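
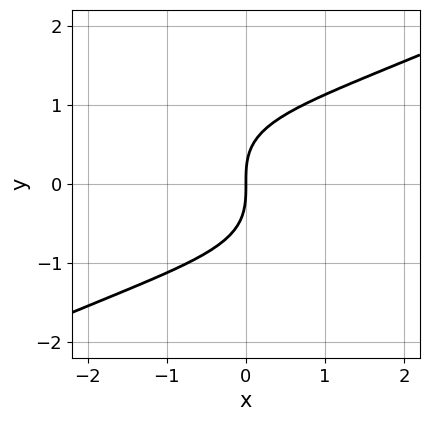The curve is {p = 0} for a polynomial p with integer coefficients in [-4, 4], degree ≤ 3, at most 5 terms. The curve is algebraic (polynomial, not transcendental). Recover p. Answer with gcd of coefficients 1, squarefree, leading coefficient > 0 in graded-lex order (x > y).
x^2*y - x*y^2 - 2*y^3 + 3*x

First, the degree is 3 — no degree-2 curve has this shape.
Then, checking where it meets the axes: it meets the y-axis at y = 0 (among the integer gridlines); one x-axis crossing is at x = 0.
Finally, putting this together gives p.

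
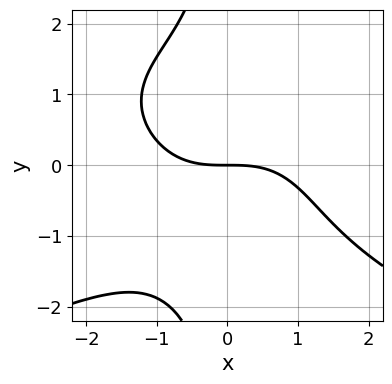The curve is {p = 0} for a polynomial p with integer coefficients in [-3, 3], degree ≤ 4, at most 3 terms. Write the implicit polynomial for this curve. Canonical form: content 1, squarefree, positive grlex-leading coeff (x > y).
First, deg p = 4. The shape is more complex than any degree-3 curve.
Next, against the integer gridlines: one y-axis crossing is at y = 0; it crosses the x-axis at the gridline x = 0.
Finally, putting this together gives p.

x*y^3 + x^3 + 3*y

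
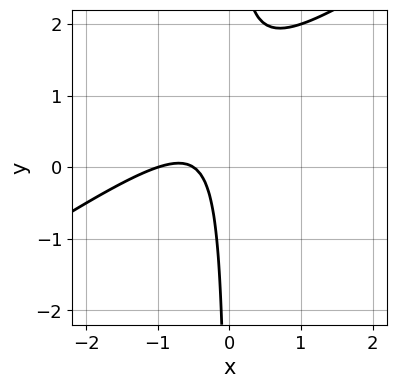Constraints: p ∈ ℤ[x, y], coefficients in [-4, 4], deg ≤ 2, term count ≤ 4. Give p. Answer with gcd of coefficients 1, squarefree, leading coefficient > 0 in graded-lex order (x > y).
1. Degree: no degree-1 curve has this shape, so deg p = 2.
2. Reading off the gridlines: one x-axis crossing is at x = -1; it misses every integer gridline on the y-axis.
3. Together with the visible shape, these determine p as stated.

2*x^2 - 3*x*y + 3*x + 1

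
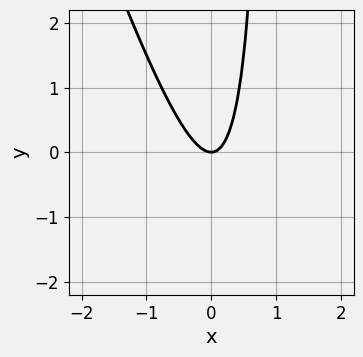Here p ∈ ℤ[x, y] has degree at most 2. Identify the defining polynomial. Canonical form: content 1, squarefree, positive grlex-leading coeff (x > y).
3*x^2 + x*y - y

The degree is 2 — no degree-1 curve has this shape.
Reading off the gridlines: it crosses the x-axis at the gridline x = 0; it meets the y-axis at y = 0 (among the integer gridlines).
Fitting integer coefficients to these (and the overall shape) gives p.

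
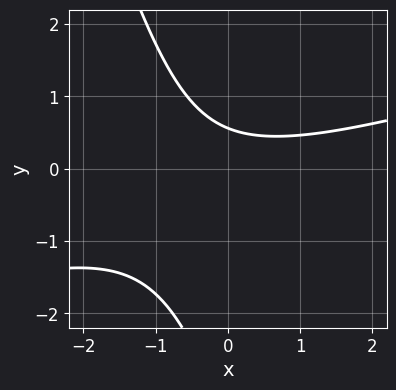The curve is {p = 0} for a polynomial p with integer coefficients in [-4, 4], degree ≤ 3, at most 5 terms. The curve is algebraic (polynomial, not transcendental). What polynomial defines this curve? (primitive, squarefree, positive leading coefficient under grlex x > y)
The degree is 2 — no degree-1 curve has this shape.
Reading off the gridlines: the curve avoids every integer x-axis point in the box.
Assembling these constraints gives the stated polynomial.

x^2 - 3*x*y - y^2 - 3*y + 2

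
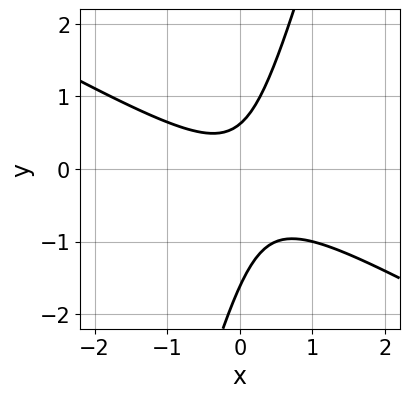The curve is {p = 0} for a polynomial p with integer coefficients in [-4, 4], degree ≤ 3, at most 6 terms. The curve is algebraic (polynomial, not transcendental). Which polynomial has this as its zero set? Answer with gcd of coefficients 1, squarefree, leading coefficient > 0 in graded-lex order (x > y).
First, the degree is 2 — no degree-1 curve has this shape.
Then, observable constraints: no x-intercept at any integer in the box.
Finally, solving for integer coefficients yields p as stated.

2*x^2 + 3*x*y - y^2 - y + 1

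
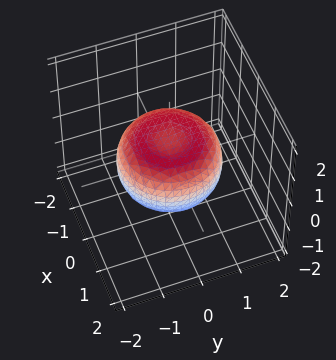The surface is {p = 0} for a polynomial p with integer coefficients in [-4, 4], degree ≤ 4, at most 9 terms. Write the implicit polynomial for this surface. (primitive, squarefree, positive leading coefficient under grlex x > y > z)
1. The degree is 4 — a generic line meets the surface in up to 4 points.
2. Symmetries: the surface is invariant under rotation about z: p = q(x² + y², z).
3. Reading off the gridlines: a circular section at z = 0 has radius between 1 and 2.
4. Putting this together gives p.

x^4 + 2*x^2*y^2 + y^4 - x^2 - y^2 + 2*z^2 - 1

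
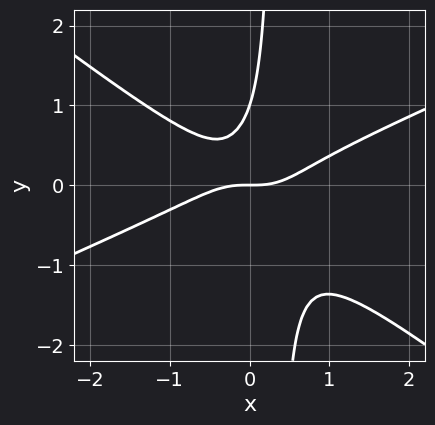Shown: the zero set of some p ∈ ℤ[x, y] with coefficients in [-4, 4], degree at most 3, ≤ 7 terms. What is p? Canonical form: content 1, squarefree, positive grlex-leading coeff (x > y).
deg p = 3. The shape is more complex than any degree-2 curve.
Against the integer gridlines: it crosses the x-axis at the gridline x = 0; among the integer gridlines, it crosses the y-axis at y ∈ {0, 1}.
These observations pin down the coefficients.

x^3 - x^2*y - 3*x*y^2 + y^2 - y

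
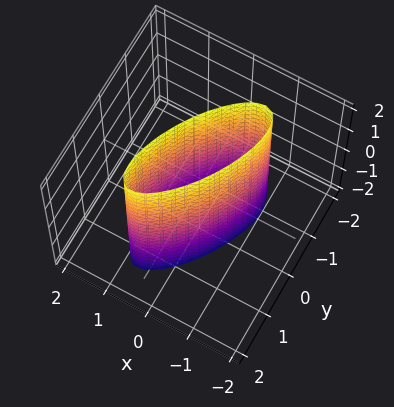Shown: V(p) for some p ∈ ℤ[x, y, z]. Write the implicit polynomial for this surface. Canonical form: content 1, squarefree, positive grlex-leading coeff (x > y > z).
(a) The degree is 2 — a generic line meets the surface in up to 2 points.
(b) Against the integer gridlines: it misses every integer gridline on the z-axis; the y-axis gridline crossings are at y ∈ {-1, 1}.
(c) Solving for integer coefficients yields p as stated.

2*x^2 - 2*x*y + y^2 - 1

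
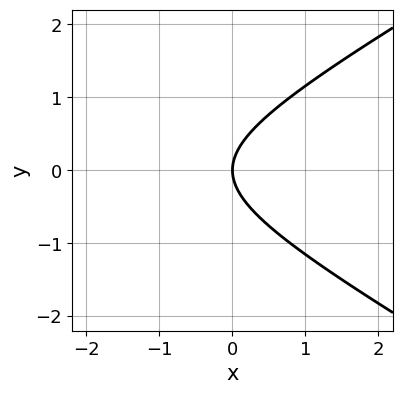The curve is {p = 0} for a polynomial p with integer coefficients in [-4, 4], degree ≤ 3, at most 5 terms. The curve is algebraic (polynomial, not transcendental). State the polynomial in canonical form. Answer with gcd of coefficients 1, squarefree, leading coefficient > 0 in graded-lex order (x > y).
First, degree: the shape is more complex than any degree-1 curve, so deg p = 2.
Next, symmetries: it's symmetric under y → −y, forcing even powers of y.
Next, observable constraints: it meets the x-axis at x = 0 (among the integer gridlines); it crosses the y-axis at the gridline y = 0.
Finally, assembling these constraints gives the stated polynomial.

x^2 - 3*y^2 + 3*x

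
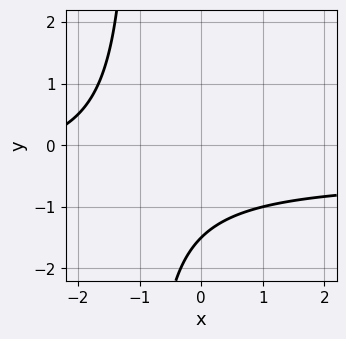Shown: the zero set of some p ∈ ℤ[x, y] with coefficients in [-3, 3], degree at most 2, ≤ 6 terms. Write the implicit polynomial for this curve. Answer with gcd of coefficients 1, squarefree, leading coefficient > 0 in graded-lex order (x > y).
2*x*y + x + 2*y + 3

First, degree: the shape is more complex than any degree-1 curve, so deg p = 2.
Then, from the visible intercepts: it misses every integer gridline on the x-axis.
Finally, assembling these constraints gives the stated polynomial.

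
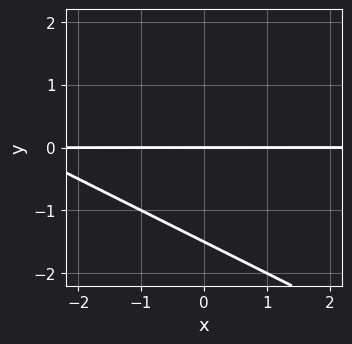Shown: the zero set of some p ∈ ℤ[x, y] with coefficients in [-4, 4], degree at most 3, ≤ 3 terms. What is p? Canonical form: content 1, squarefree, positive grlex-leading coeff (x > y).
x*y + 2*y^2 + 3*y

deg p = 2.
From the axis intercepts and sections: every point of the x-axis in the box is on the curve; one y-axis crossing is at y = 0.
These observations pin down the coefficients.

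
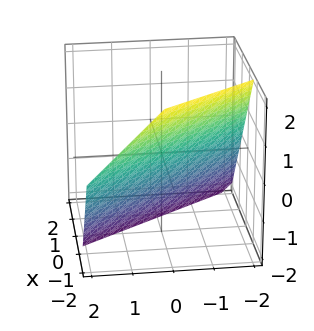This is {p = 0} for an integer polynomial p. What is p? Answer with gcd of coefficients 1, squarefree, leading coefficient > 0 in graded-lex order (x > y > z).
3*x + 2*y + 2*z + 2

(a) The degree is 1 — the surface is flat (a plane).
(b) Reading off the gridlines: one y-axis crossing is at y = -1; it meets the z-axis at z = -1 (among the integer gridlines).
(c) Fitting integer coefficients to these (and the overall shape) gives p.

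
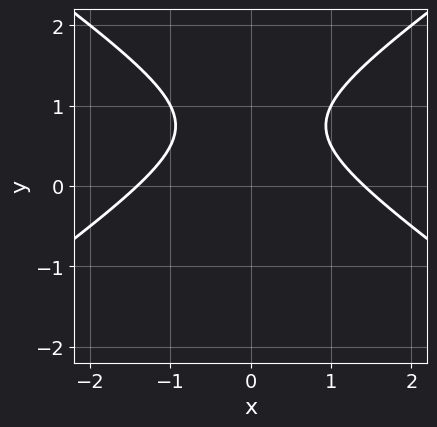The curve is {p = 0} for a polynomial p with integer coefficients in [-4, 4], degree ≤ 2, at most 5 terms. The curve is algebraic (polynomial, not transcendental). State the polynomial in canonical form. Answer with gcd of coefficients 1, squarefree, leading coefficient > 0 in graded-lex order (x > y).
(a) Degree: no degree-1 curve has this shape, so deg p = 2.
(b) Symmetries: the x ↦ −x reflection is a symmetry, so x appears only in even powers.
(c) Checking where it meets the axes: the curve avoids every integer y-axis point in the box.
(d) These observations pin down the coefficients.

x^2 - 2*y^2 + 3*y - 2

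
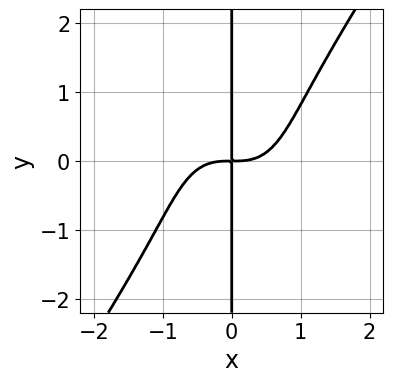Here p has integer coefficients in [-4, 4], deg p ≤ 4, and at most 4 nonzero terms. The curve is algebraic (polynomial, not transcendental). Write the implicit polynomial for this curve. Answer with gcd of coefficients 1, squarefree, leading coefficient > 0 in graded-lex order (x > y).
First, the degree is 4 — the shape is more complex than any degree-3 curve.
Then, from the axis intercepts and sections: the visible y-axis segment lies entirely on the curve.
Finally, these observations pin down the coefficients.

3*x^4 - x*y^3 - 3*x*y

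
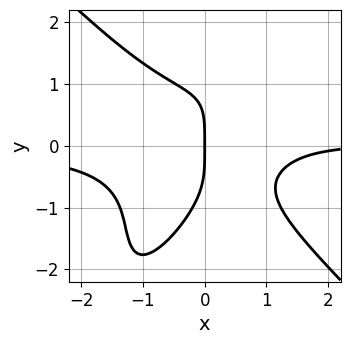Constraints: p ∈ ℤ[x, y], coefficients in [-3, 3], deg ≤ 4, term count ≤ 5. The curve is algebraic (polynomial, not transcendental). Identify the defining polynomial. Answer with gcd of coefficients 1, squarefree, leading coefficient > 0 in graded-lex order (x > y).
First, deg p = 4. The shape is more complex than any degree-3 curve.
Then, from the visible intercepts: it crosses the x-axis at the gridline x = 0; it crosses the y-axis at the gridline y = 0.
Finally, the integer polynomial consistent with all of this is the stated p.

3*x^3*y - 2*x*y^3 + y^4 - x^2 + 3*x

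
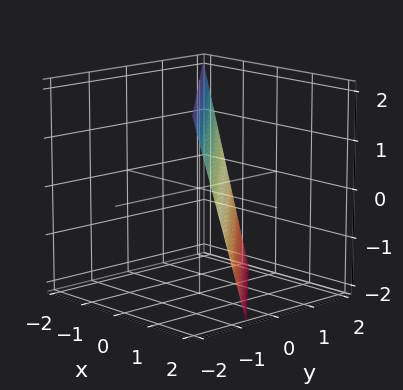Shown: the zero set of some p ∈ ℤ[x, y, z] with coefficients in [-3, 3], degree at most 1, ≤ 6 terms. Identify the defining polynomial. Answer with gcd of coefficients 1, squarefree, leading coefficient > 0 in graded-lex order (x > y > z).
First, deg p = 1. The surface is flat (a plane).
Next, from the visible intercepts: it crosses the z-axis at the gridline z = 2.
Finally, putting this together gives p.

3*x + 3*y + z - 2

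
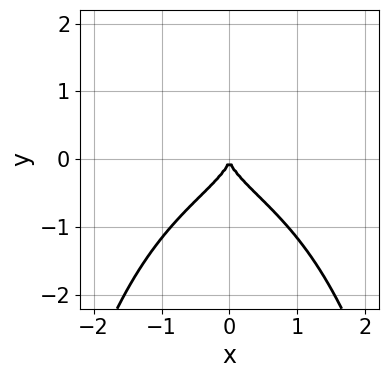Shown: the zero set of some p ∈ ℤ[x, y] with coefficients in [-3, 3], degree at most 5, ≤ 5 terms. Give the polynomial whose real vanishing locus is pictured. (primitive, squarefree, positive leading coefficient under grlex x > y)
2*x^2*y^2 + 3*y^3 + 2*x^2

The degree is 4 — the shape is more complex than any degree-3 curve.
Symmetries: it's symmetric under x → −x, forcing even powers of x.
Against the integer gridlines: one x-axis crossing is at x = 0; it meets the y-axis at y = 0 (among the integer gridlines).
Matching integer coefficients to the picture gives p.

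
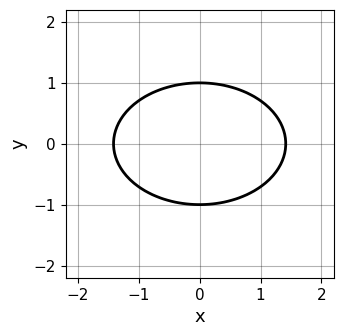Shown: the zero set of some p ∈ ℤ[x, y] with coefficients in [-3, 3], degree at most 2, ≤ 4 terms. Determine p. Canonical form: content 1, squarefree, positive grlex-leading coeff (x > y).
First, deg p = 2. No degree-1 curve has this shape.
Then, symmetries: mirror symmetry y ↦ −y ⇒ only even powers of y; mirror symmetry x ↦ −x ⇒ only even powers of x.
Next, from the axis intercepts and sections: among the integer gridlines, it crosses the y-axis at y ∈ {-1, 1}.
Finally, assembling these constraints gives the stated polynomial.

x^2 + 2*y^2 - 2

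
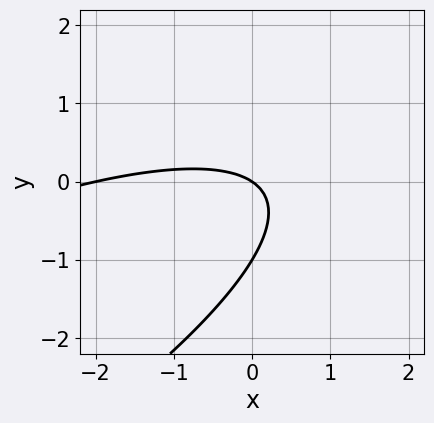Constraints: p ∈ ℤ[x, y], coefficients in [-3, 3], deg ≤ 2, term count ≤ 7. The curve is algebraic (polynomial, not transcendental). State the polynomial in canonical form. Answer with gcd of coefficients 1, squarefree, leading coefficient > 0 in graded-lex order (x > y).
1. The degree is 2 — the shape is more complex than any degree-1 curve.
2. Against the integer gridlines: among the integer gridlines, it crosses the x-axis at x ∈ {-2, 0}; among the integer gridlines, it crosses the y-axis at y ∈ {-1, 0}.
3. The integer polynomial consistent with all of this is the stated p.

x^2 - 3*x*y + 3*y^2 + 2*x + 3*y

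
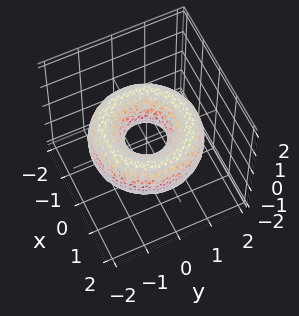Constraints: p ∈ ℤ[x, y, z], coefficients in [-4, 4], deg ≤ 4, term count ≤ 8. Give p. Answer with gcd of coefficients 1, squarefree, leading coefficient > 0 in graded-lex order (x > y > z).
1. deg p = 4. The shape is more complex than any degree-3 surface.
2. By symmetry, every cross-section ⟂ z is a circle, so x, y appear only via x² + y².
3. Against the integer gridlines: a circular section at z = 0 has radius between 0 and 1; it misses every integer gridline on the z-axis.
4. Fitting integer coefficients to these (and the overall shape) gives p.

x^4 + 2*x^2*y^2 + y^4 - 3*x^2 - 3*y^2 + 3*z^2 + 1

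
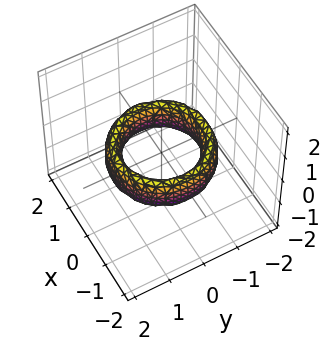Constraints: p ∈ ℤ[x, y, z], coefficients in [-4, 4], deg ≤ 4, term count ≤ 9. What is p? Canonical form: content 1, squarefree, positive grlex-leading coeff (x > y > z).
1. Degree: the shape is more complex than any degree-3 surface, so deg p = 4.
2. By symmetry, the surface is invariant under rotation about z: p = q(x² + y², z).
3. Reading off the gridlines: the y-axis gridline crossings are at y ∈ {-1, 1}; the x-axis gridline crossings are at x ∈ {-1, 1}.
4. Assembling these constraints gives the stated polynomial.

x^4 + 2*x^2*y^2 + y^4 - 3*x^2 - 3*y^2 + z^2 + 2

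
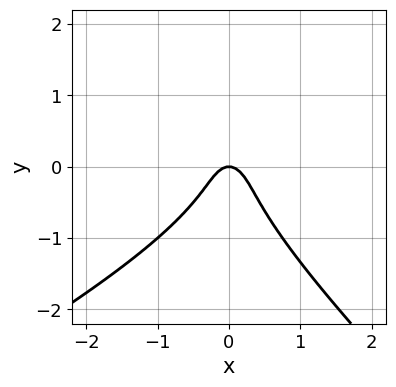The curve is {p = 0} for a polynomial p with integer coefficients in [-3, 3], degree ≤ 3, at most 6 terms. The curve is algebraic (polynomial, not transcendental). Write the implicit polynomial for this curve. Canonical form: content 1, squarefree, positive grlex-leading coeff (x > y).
x^2*y - x*y^2 - 2*y^3 - 3*x^2 - y

1. deg p = 3. The shape is more complex than any degree-2 curve.
2. Against the integer gridlines: it crosses the y-axis at the gridline y = 0; it crosses the x-axis at the gridline x = 0.
3. Together with the visible shape, these determine p as stated.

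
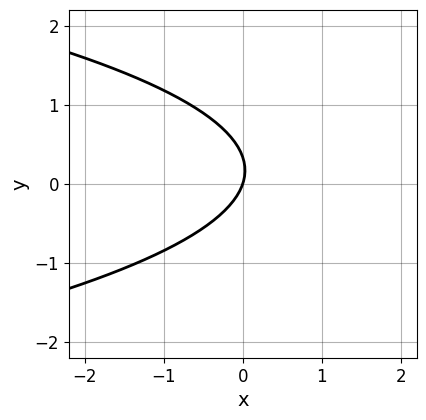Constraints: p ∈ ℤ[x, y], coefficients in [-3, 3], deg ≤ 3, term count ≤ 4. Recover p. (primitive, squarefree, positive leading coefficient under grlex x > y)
(a) deg p = 2. A generic line meets the curve in up to 2 points.
(b) Against the integer gridlines: one x-axis crossing is at x = 0; it crosses the y-axis at the gridline y = 0.
(c) Assembling these constraints gives the stated polynomial.

3*y^2 + 3*x - y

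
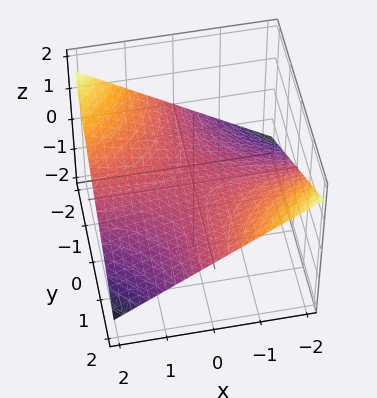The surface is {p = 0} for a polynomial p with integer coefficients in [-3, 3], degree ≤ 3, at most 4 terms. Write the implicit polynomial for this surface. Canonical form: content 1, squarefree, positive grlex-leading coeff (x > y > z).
(a) Degree: a hyperbolic paraboloid; a quadric, so deg p = 2.
(b) Against the integer gridlines: one z-axis crossing is at z = 0; every point of the y-axis in the box is on the surface; every point of the x-axis in the box is on the surface.
(c) Fitting integer coefficients to these (and the overall shape) gives p.

x*y + 3*z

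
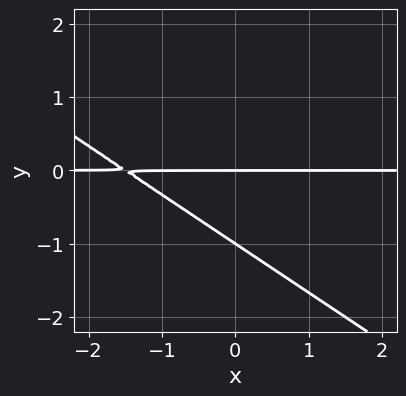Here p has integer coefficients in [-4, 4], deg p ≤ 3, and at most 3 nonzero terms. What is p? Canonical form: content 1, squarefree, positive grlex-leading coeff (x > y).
(a) deg p = 2. No degree-1 curve has this shape.
(b) Checking where it meets the axes: the visible x-axis segment lies entirely on the curve; among the integer gridlines, it crosses the y-axis at y ∈ {-1, 0}.
(c) Assembling these constraints gives the stated polynomial.

2*x*y + 3*y^2 + 3*y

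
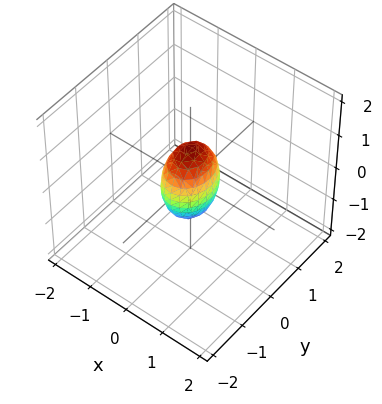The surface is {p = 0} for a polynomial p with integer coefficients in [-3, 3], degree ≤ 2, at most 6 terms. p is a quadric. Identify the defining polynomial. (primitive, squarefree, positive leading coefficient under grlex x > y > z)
3*x^2 + 2*y^2 + z^2 - 1

(a) The degree is 2 — bounded and convex; a quadric.
(b) Symmetries: it's symmetric under z → −z, forcing even powers of z; mirror symmetry y ↦ −y ⇒ only even powers of y; it's symmetric under x → −x, forcing even powers of x.
(c) Against the integer gridlines: the z-axis gridline crossings are at z ∈ {-1, 1}.
(d) Fitting integer coefficients to these (and the overall shape) gives p.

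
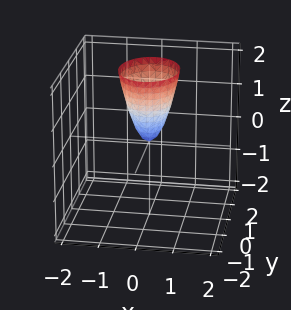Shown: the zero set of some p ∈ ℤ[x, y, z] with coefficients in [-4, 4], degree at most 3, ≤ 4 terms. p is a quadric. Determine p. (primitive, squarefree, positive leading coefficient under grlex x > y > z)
Degree: a paraboloid; a quadric, so deg p = 2.
Symmetries: the x ↦ −x reflection is a symmetry, so x appears only in even powers; it's symmetric under y → −y, forcing even powers of y.
Reading off the gridlines: one z-axis crossing is at z = 0; it crosses the x-axis at the gridline x = 0; it crosses the y-axis at the gridline y = 0.
Fitting integer coefficients to these (and the overall shape) gives p.

3*x^2 + 2*y^2 - z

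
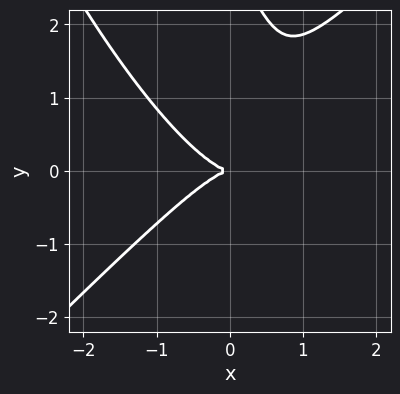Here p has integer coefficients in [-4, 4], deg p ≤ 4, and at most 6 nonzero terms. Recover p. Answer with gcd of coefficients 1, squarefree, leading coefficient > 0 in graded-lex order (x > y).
3*x^3 - 2*x*y^2 - y^3 + 3*y^2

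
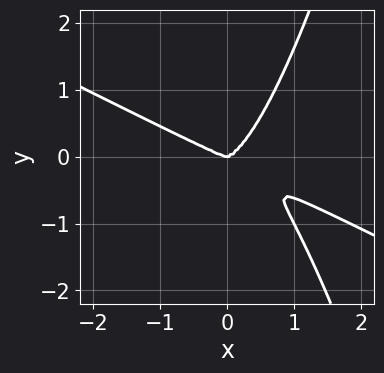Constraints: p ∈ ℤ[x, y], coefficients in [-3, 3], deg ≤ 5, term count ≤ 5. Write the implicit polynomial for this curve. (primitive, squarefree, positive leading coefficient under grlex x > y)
1. deg p = 4.
2. From the visible intercepts: it meets the y-axis at y = 0 (among the integer gridlines); it meets the x-axis at x = 0 (among the integer gridlines).
3. Matching integer coefficients to the picture gives p.

x^4 + 2*x^3*y - y^3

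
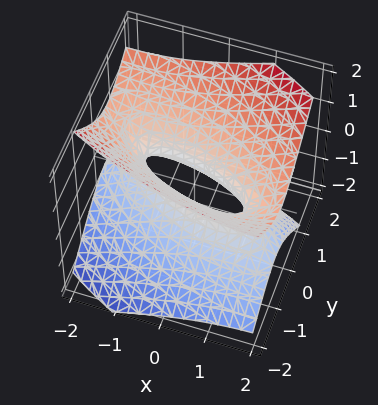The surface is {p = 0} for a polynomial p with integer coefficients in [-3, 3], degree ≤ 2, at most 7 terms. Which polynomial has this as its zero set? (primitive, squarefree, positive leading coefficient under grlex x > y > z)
deg p = 2. The shape is more complex than any degree-1 surface.
From the axis intercepts and sections: among the integer gridlines, it crosses the x-axis at x ∈ {-1, 1}; it misses every integer gridline on the z-axis.
Fitting integer coefficients to these (and the overall shape) gives p.

x^2 + 2*x*y + 3*y^2 - y*z - 3*z^2 - 1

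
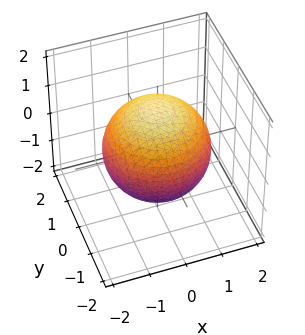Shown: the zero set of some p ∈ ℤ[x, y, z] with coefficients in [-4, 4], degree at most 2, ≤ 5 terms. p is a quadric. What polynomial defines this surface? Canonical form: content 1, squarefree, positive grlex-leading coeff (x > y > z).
First, degree: a closed, bounded, convex surface; a quadric, so deg p = 2.
Then, symmetries: the z-axis is an axis of rotation, so x and y enter only as x² + y²; it's symmetric under z → −z, forcing even powers of z.
Next, against the integer gridlines: a circular section at z = 1 has radius exactly 1.
Finally, matching integer coefficients to the picture gives p.

x^2 + y^2 + z^2 - 2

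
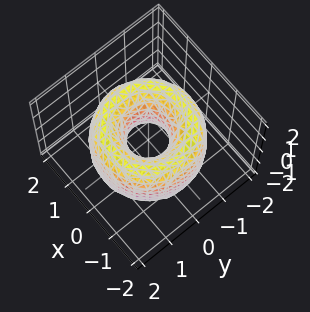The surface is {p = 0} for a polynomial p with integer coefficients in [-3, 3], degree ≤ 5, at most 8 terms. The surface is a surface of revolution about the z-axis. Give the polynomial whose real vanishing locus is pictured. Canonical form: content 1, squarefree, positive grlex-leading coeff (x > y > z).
1. Degree: a generic line meets the surface in up to 4 points, so deg p = 4.
2. Symmetries: rotational symmetry about the z-axis ⇒ p depends on x, y only through x² + y².
3. Reading off the gridlines: the surface avoids every integer z-axis point in the box; a circular section at z = -1 has radius exactly 1.
4. Fitting integer coefficients to these (and the overall shape) gives p.

x^4 + 2*x^2*y^2 + y^4 - 3*x^2 - 3*y^2 + z^2 + 1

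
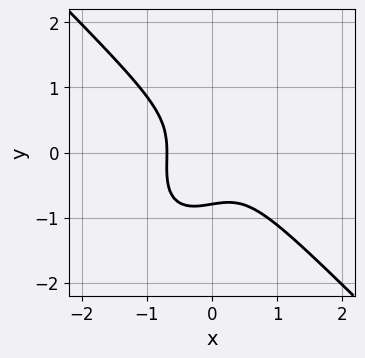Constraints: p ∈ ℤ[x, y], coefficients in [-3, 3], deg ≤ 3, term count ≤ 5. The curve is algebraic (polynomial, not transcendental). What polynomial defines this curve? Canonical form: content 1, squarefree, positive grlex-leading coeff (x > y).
deg p = 3. A generic line meets the curve in up to 3 points.
Putting this together gives p.

3*x^3 - x*y^2 + 2*y^3 + 1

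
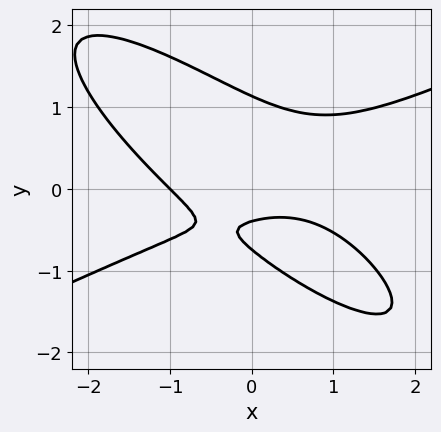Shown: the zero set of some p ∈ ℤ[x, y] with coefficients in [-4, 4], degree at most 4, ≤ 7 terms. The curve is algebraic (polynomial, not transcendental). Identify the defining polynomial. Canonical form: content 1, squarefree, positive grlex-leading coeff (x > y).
(a) Degree: no degree-2 curve has this shape, so deg p = 3.
(b) From the visible intercepts: it crosses the x-axis at the gridline x = -1.
(c) Together with the visible shape, these determine p as stated.

x^3 - 3*x*y^2 - 3*y^3 + 3*y + 1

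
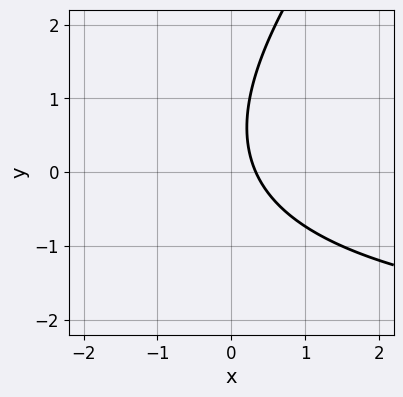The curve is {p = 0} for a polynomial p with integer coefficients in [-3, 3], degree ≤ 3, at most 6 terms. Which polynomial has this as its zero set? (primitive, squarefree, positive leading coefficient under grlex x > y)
First, the degree is 2 — a generic line meets the curve in up to 2 points.
Next, from the axis intercepts and sections: it misses every integer gridline on the y-axis.
Finally, the integer polynomial consistent with all of this is the stated p.

x*y - y^2 + 3*x + y - 1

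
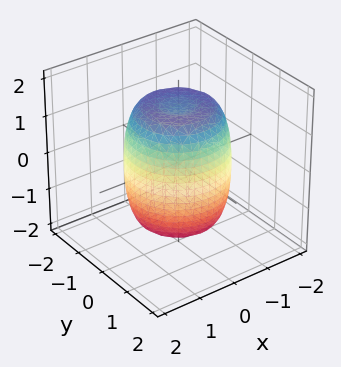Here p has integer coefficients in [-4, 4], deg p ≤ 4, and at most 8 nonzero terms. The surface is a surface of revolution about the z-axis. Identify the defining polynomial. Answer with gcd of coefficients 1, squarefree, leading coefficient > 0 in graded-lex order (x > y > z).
2*x^4 + 4*x^2*y^2 + 2*y^4 - 2*x^2 - 2*y^2 + z^2 - 2

1. The degree is 4 — a generic line meets the surface in up to 4 points.
2. By symmetry, every cross-section ⟂ z is a circle, so x, y appear only via x² + y².
3. From the axis intercepts and sections: a circular section at z = 1 has radius between 1 and 2.
4. Solving for integer coefficients yields p as stated.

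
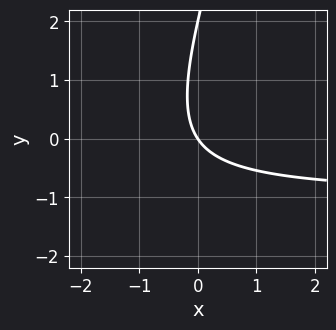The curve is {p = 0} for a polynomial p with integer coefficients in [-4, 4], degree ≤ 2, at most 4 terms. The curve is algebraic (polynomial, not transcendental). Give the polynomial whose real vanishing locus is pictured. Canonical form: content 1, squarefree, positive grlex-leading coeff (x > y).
3*x*y - y^2 + 3*x + 2*y

1. deg p = 2. No degree-1 curve has this shape.
2. Checking where it meets the axes: the y-axis gridline crossings are at y ∈ {0, 2}; it meets the x-axis at x = 0 (among the integer gridlines).
3. These observations pin down the coefficients.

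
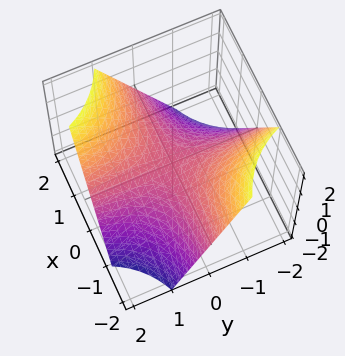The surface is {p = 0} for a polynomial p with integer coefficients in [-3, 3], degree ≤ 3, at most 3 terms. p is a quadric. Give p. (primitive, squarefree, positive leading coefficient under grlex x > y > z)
x*y - z

Degree: a saddle surface; a quadric, so deg p = 2.
Against the integer gridlines: every point of the x-axis in the box is on the surface; the visible y-axis segment lies entirely on the surface; it crosses the z-axis at the gridline z = 0.
Solving for integer coefficients yields p as stated.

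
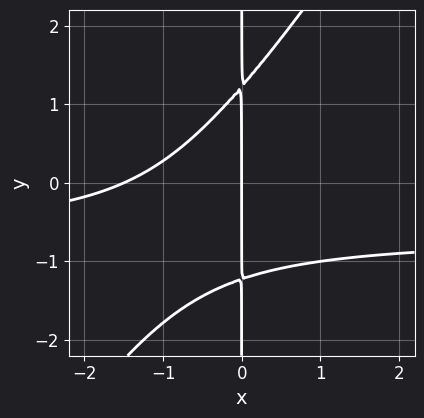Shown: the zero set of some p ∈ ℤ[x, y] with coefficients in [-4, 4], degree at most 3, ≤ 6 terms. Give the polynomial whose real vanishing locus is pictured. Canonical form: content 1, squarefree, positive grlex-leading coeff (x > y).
3*x^2*y - 2*x*y^2 + 2*x^2 + 3*x

(a) Degree: the shape is more complex than any degree-2 curve, so deg p = 3.
(b) From the axis intercepts and sections: the visible y-axis segment lies entirely on the curve; it meets the x-axis at x = 0 (among the integer gridlines).
(c) Matching integer coefficients to the picture gives p.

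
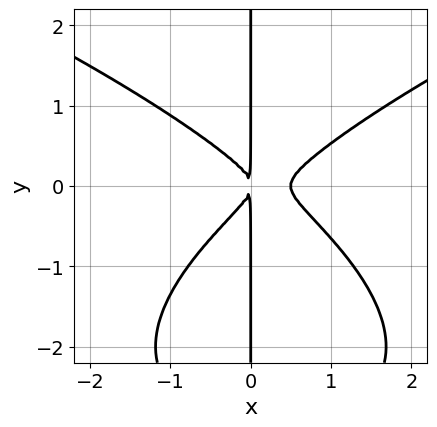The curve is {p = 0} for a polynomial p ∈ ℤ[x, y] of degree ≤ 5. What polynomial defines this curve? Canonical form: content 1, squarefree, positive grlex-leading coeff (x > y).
(a) The degree is 4 — no degree-3 curve has this shape.
(b) Observable constraints: every point of the y-axis in the box is on the curve.
(c) Fitting integer coefficients to these (and the overall shape) gives p.

x*y^3 - 2*x^3 + 3*x*y^2 + x^2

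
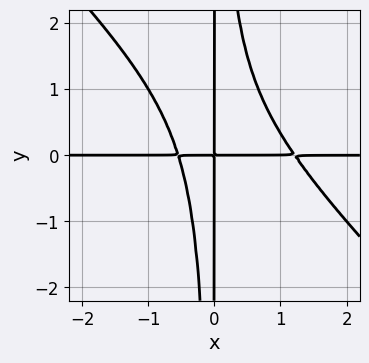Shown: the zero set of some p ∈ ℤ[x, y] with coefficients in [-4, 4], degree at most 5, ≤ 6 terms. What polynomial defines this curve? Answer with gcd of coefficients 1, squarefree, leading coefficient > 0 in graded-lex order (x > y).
First, the degree is 4 — no degree-3 curve has this shape.
Next, checking where it meets the axes: the visible y-axis segment lies entirely on the curve; the visible x-axis segment lies entirely on the curve.
Finally, these observations pin down the coefficients.

3*x^3*y + 3*x^2*y^2 - 2*x^2*y - 2*x*y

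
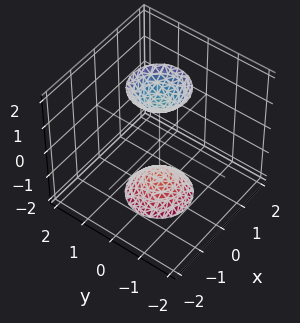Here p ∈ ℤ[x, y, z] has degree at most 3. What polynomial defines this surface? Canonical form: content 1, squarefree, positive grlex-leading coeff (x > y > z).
First, there are 2 components. They look like related sheets of one shape, so recover p as a whole.
Next, degree: a generic line meets the surface in up to 2 points, so deg p = 2.
Next, symmetries: the surface is invariant under rotation about z: p = q(x² + y², z).
Then, reading off the gridlines: no y-intercept at any integer in the box; a circular section at z = -2 has radius between 0 and 1; no x-intercept at any integer in the box.
Finally, these observations pin down the coefficients.

3*x^2 + 3*y^2 - z^2 + 2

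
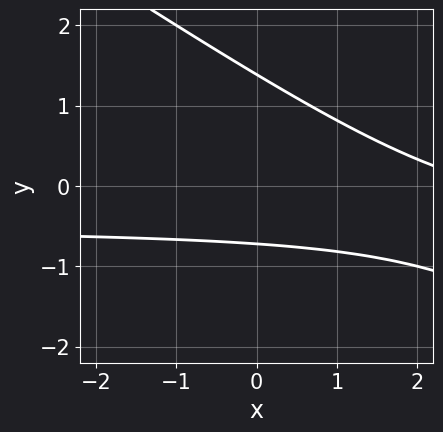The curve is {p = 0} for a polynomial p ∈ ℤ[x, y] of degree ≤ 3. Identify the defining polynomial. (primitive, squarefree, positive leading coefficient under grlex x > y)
deg p = 2.
Against the integer gridlines: it misses every integer gridline on the x-axis.
Putting this together gives p.

2*x*y + 3*y^2 + x - 2*y - 3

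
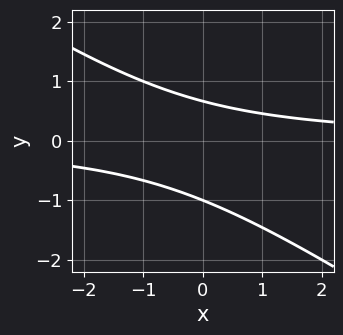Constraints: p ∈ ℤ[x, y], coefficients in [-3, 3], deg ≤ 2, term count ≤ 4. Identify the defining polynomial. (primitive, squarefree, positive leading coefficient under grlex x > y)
deg p = 2.
From the axis intercepts and sections: one y-axis crossing is at y = -1; no x-intercept at any integer in the box.
Putting this together gives p.

2*x*y + 3*y^2 + y - 2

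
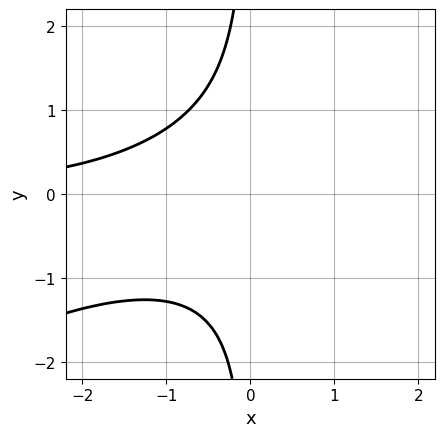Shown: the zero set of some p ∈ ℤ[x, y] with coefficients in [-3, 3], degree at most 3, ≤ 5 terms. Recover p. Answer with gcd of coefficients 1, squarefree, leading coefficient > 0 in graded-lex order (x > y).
(a) Degree: no degree-2 curve has this shape, so deg p = 3.
(b) From the visible intercepts: it misses every integer gridline on the x-axis; no y-intercept at any integer in the box.
(c) These observations pin down the coefficients.

x^2*y - 2*x*y^2 - 2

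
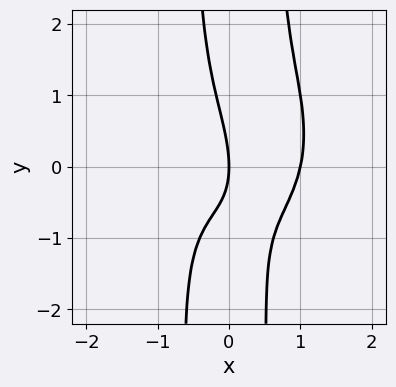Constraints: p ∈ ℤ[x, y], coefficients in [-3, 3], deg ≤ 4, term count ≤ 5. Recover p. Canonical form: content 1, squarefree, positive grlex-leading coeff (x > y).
3*x^4 + 3*x^2*y^2 - 2*x*y - y^2 - 3*x

The degree is 4 — a generic line meets the curve in up to 4 points.
From the axis intercepts and sections: among the integer gridlines, it crosses the x-axis at x ∈ {0, 1}; it crosses the y-axis at the gridline y = 0.
These observations pin down the coefficients.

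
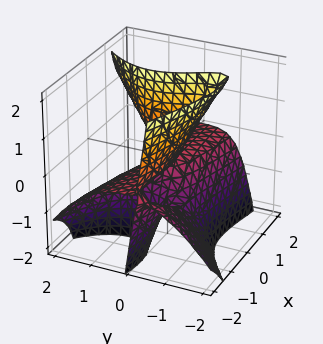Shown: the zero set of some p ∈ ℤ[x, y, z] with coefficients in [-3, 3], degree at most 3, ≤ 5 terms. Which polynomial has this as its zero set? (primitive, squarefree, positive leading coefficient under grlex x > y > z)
x^2*z + 3*x*y*z - 2*y^3 + 3*x*z - z^2

First, the degree is 3 — no degree-2 surface has this shape.
Then, from the visible intercepts: it meets the y-axis at y = 0 (among the integer gridlines); it crosses the z-axis at the gridline z = 0.
Finally, solving for integer coefficients yields p as stated. Check: (-2, 0, 0) on the x-axis lies on the surface, and p(-2, 0, 0) = 0. ✓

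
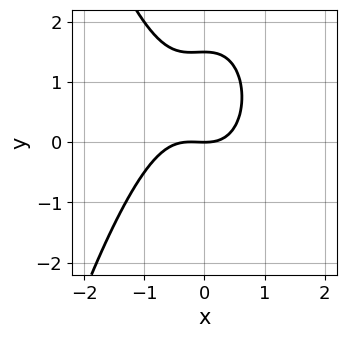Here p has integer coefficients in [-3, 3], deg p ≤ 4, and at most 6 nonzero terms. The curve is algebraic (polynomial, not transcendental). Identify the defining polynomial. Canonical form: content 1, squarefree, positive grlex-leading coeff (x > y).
(a) The degree is 3 — no degree-2 curve has this shape.
(b) From the visible intercepts: it meets the x-axis at x = 0 (among the integer gridlines); it meets the y-axis at y = 0 (among the integer gridlines).
(c) The integer polynomial consistent with all of this is the stated p.

3*x^3 + x^2 + 2*y^2 - 3*y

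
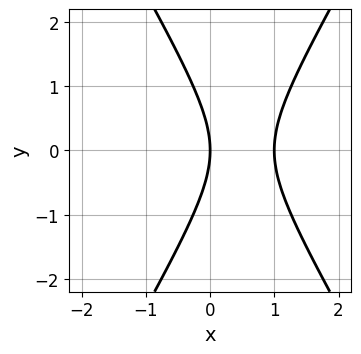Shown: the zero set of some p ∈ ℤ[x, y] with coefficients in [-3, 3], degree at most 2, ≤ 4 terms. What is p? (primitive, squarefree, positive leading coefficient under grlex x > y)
1. Degree: a generic line meets the curve in up to 2 points, so deg p = 2.
2. Symmetries: it's symmetric under y → −y, forcing even powers of y.
3. Against the integer gridlines: the x-axis gridline crossings are at x ∈ {0, 1}; it meets the y-axis at y = 0 (among the integer gridlines).
4. Together with the visible shape, these determine p as stated.

3*x^2 - y^2 - 3*x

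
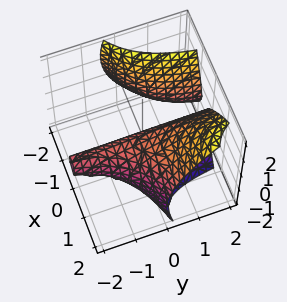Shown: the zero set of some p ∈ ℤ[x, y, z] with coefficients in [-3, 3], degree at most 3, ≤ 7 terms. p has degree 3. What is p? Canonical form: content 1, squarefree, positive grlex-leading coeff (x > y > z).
x^3 - 3*x^2*y + 2*x*z + 2*z^2 - 3*x

1. The picture has 2 separate pieces.
2. deg p = 3.
3. From the axis intercepts and sections: it meets the z-axis at z = 0 (among the integer gridlines); it meets the x-axis at x = 0 (among the integer gridlines); the visible y-axis segment lies entirely on the surface.
4. These observations pin down the coefficients.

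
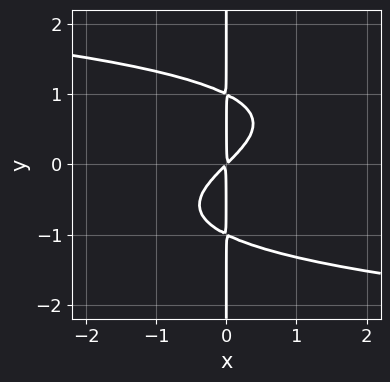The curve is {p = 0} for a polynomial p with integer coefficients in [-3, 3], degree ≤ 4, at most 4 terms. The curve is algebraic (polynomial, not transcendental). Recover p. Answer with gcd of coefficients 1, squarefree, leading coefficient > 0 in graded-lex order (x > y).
(a) The degree is 4 — no degree-3 curve has this shape.
(b) From the visible intercepts: the visible y-axis segment lies entirely on the curve.
(c) Fitting integer coefficients to these (and the overall shape) gives p.

x*y^3 + x^2 - x*y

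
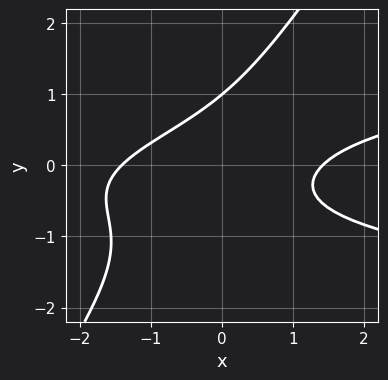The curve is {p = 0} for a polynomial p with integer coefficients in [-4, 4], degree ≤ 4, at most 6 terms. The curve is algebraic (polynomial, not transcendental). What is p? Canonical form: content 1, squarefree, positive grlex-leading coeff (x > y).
1. deg p = 3. The shape is more complex than any degree-2 curve.
2. From the axis intercepts and sections: it crosses the y-axis at the gridline y = 1.
3. Fitting integer coefficients to these (and the overall shape) gives p.

3*x*y^2 - 2*y^3 - x^2 + 2*x*y + 2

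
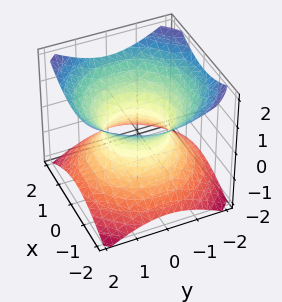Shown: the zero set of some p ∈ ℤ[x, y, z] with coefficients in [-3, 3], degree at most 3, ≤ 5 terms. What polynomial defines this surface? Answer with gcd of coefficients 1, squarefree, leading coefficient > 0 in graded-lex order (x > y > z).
1. The degree is 2 — an hourglass — one-sheet hyperboloid; a quadric.
2. By symmetry, the surface is invariant under rotation about z: p = q(x² + y², z); mirror symmetry z ↦ −z ⇒ only even powers of z.
3. Checking where it meets the axes: it misses every integer gridline on the z-axis; the x-axis gridline crossings are at x ∈ {-1, 1}; the y-axis gridline crossings are at y ∈ {-1, 1}.
4. Together with the visible shape, these determine p as stated.

2*x^2 + 2*y^2 - 3*z^2 - 2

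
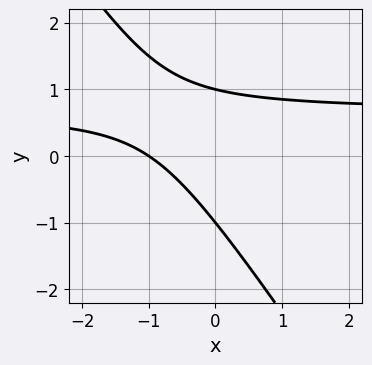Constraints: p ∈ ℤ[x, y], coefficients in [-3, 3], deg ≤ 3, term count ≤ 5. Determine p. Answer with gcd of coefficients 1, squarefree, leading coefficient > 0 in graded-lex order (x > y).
First, the degree is 2 — a generic line meets the curve in up to 2 points.
Then, checking where it meets the axes: it crosses the x-axis at the gridline x = -1; among the integer gridlines, it crosses the y-axis at y ∈ {-1, 1}.
Finally, these observations pin down the coefficients.

3*x*y + 2*y^2 - 2*x - 2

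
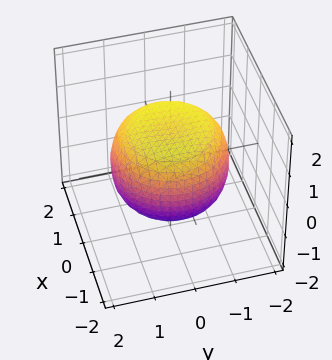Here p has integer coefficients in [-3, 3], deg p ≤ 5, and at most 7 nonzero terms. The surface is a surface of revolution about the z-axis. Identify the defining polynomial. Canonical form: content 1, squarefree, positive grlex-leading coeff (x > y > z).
x^4 + 2*x^2*y^2 + y^4 - x^2 - y^2 + 2*z^2 - 2

deg p = 4. A generic line meets the surface in up to 4 points.
Symmetry: the z-axis is an axis of rotation, so x and y enter only as x² + y².
Observable constraints: a circular section at z = 1 has radius exactly 1; the z-axis gridline crossings are at z ∈ {-1, 1}.
These observations pin down the coefficients.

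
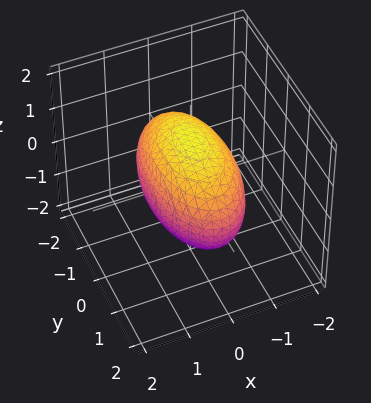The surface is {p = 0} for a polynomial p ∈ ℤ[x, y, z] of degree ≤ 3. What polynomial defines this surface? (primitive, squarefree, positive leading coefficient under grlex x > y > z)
3*x^2 + y^2 + 2*z^2 - 3

(a) The degree is 2 — bounded and convex; a quadric.
(b) Symmetries: it's symmetric under x → −x, forcing even powers of x; the y ↦ −y reflection is a symmetry, so y appears only in even powers; it's symmetric under z → −z, forcing even powers of z.
(c) From the axis intercepts and sections: among the integer gridlines, it crosses the x-axis at x ∈ {-1, 1}.
(d) Fitting integer coefficients to these (and the overall shape) gives p.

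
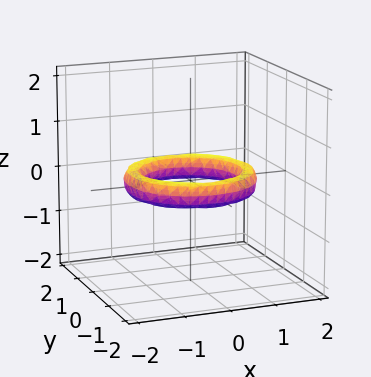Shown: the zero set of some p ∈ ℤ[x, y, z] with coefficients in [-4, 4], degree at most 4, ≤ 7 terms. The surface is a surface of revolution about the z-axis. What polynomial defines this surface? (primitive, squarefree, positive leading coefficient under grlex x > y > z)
x^4 + 2*x^2*y^2 + y^4 - 3*x^2 - 3*y^2 + 3*z^2 + 2

(a) deg p = 4.
(b) Symmetries: the surface is invariant under rotation about z: p = q(x² + y², z).
(c) Reading off the gridlines: among the integer gridlines, it crosses the y-axis at y ∈ {-1, 1}; a circular section at z = 0 has radius exactly 1.
(d) Together with the visible shape, these determine p as stated.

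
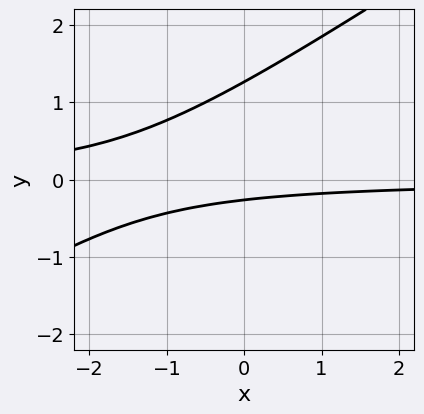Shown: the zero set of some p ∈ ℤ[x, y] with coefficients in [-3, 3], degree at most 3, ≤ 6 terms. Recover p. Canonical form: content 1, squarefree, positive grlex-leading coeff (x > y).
2*x*y - 3*y^2 + 3*y + 1

The degree is 2 — the shape is more complex than any degree-1 curve.
Reading off the gridlines: no x-intercept at any integer in the box.
Together with the visible shape, these determine p as stated.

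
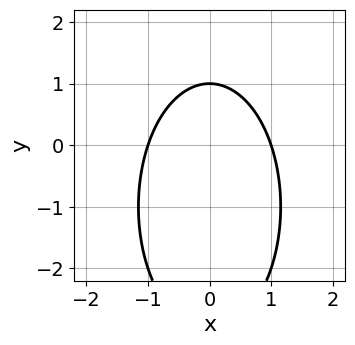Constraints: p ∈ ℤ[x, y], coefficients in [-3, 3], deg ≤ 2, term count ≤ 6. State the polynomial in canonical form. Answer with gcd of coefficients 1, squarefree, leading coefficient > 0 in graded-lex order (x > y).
(a) Degree: no degree-1 curve has this shape, so deg p = 2.
(b) Symmetries: mirror symmetry x ↦ −x ⇒ only even powers of x.
(c) From the axis intercepts and sections: the x-axis gridline crossings are at x ∈ {-1, 1}; it crosses the y-axis at the gridline y = 1.
(d) Putting this together gives p.

3*x^2 + y^2 + 2*y - 3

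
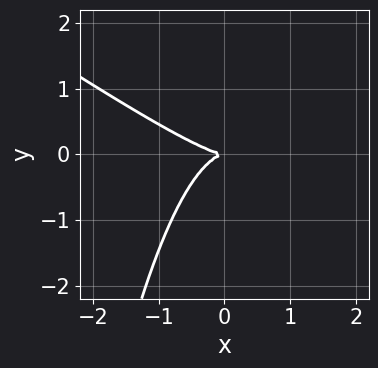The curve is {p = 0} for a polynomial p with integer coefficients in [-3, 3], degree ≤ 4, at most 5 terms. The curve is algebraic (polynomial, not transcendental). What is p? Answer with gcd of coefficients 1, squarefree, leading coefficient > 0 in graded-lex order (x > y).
deg p = 3.
Reading off the gridlines: it crosses the x-axis at the gridline x = 0; it crosses the y-axis at the gridline y = 0.
The integer polynomial consistent with all of this is the stated p.

2*x^3 + 3*x^2*y + 3*y^2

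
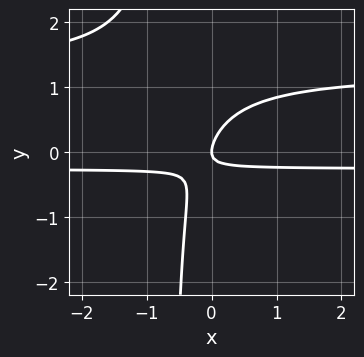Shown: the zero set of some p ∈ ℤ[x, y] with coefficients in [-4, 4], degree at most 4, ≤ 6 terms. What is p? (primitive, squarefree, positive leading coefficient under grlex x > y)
3*x*y^2 - 3*x*y + 2*y^2 - x

(a) The degree is 3 — no degree-2 curve has this shape.
(b) Reading off the gridlines: one x-axis crossing is at x = 0; it crosses the y-axis at the gridline y = 0.
(c) These observations pin down the coefficients.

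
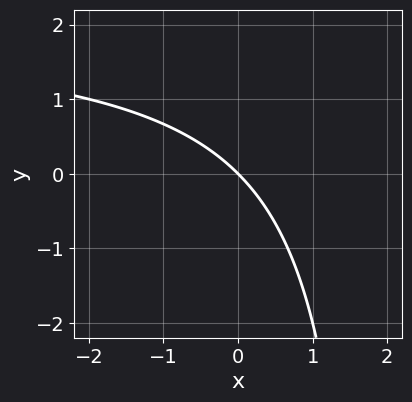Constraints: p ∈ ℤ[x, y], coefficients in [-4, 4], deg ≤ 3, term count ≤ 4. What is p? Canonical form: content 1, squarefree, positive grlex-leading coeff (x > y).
x*y - 2*x - 2*y

The degree is 2 — no degree-1 curve has this shape.
From the axis intercepts and sections: it meets the x-axis at x = 0 (among the integer gridlines); one y-axis crossing is at y = 0.
Matching integer coefficients to the picture gives p.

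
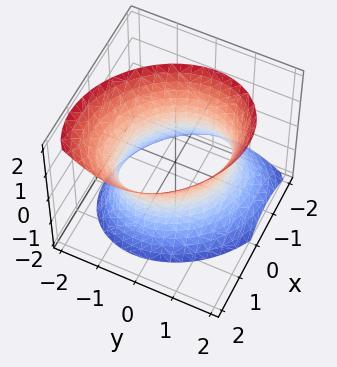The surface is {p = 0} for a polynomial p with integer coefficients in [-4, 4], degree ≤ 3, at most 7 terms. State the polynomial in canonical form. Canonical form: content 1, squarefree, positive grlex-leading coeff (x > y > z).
1. deg p = 2.
2. From the axis intercepts and sections: the surface avoids every integer z-axis point in the box.
3. Together with the visible shape, these determine p as stated.

2*x^2 + x*y - x*z + 2*y^2 - z^2 - 3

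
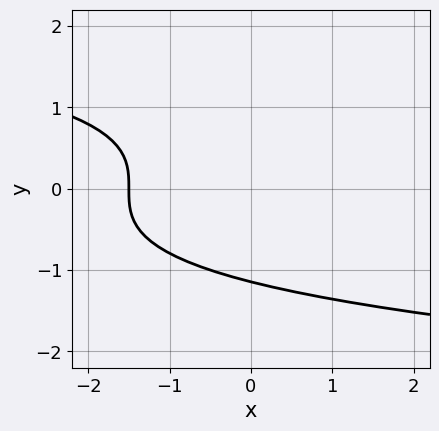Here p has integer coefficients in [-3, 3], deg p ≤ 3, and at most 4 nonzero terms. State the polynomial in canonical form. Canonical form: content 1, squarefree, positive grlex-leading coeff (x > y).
2*y^3 + 2*x + 3

1. The degree is 3 — no degree-2 curve has this shape.
2. The integer polynomial consistent with all of this is the stated p.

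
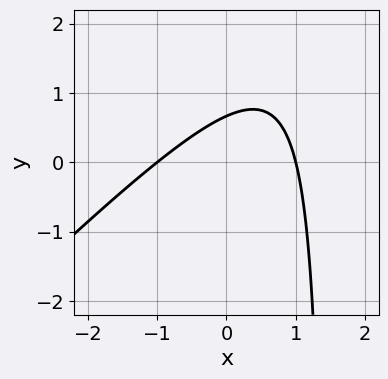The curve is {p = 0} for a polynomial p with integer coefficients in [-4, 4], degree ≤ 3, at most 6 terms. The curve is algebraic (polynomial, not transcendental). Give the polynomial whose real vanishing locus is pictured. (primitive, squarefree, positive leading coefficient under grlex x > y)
2*x^2 - 2*x*y + 3*y - 2

1. Degree: a generic line meets the curve in up to 2 points, so deg p = 2.
2. From the axis intercepts and sections: the x-axis gridline crossings are at x ∈ {-1, 1}.
3. Assembling these constraints gives the stated polynomial.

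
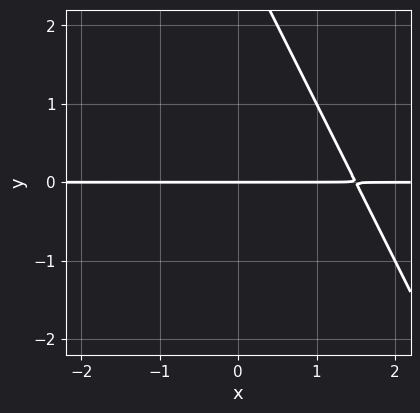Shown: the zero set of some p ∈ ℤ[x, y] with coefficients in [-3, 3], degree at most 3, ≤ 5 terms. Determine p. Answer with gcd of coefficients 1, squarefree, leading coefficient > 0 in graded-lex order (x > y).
2*x*y + y^2 - 3*y

First, deg p = 2. The shape is more complex than any degree-1 curve.
Next, checking where it meets the axes: every point of the x-axis in the box is on the curve; one y-axis crossing is at y = 0.
Finally, solving for integer coefficients yields p as stated.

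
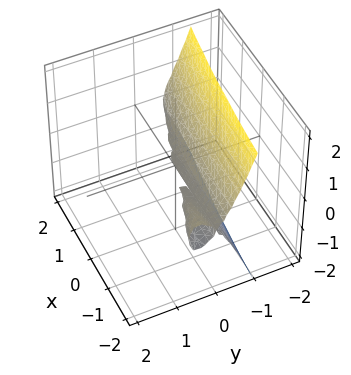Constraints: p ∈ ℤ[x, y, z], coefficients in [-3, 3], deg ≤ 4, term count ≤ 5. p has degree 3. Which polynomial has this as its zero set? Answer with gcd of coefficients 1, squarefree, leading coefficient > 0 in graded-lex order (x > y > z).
First, degree: the shape is more complex than any degree-2 surface, so deg p = 3.
Next, reading off the gridlines: every point of the x-axis in the box is on the surface; it meets the y-axis at y = 0 (among the integer gridlines); one z-axis crossing is at z = 0.
Finally, solving for integer coefficients yields p as stated.

x*y^2 + 3*y^3 + z^2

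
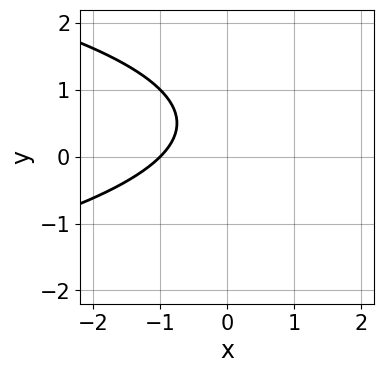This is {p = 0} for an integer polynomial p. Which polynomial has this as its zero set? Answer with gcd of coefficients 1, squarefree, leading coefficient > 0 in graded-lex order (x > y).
y^2 + x - y + 1

1. deg p = 2. No degree-1 curve has this shape.
2. Reading off the gridlines: it crosses the x-axis at the gridline x = -1; it misses every integer gridline on the y-axis.
3. Assembling these constraints gives the stated polynomial.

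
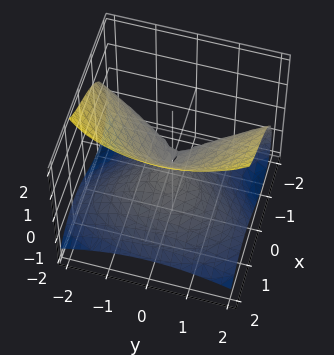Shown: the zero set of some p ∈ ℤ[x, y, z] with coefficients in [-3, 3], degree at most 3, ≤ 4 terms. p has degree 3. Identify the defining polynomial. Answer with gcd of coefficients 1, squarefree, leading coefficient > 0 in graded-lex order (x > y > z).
(a) The degree is 3 — a generic line meets the surface in up to 3 points.
(b) Checking where it meets the axes: one y-axis crossing is at y = 0; it crosses the x-axis at the gridline x = 0.
(c) Solving for integer coefficients yields p as stated.

x^3 + 2*x*z + y^2 - 2*z^2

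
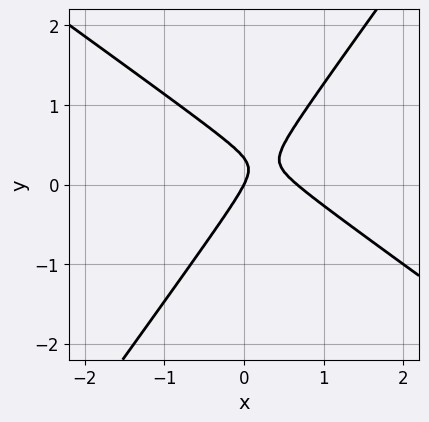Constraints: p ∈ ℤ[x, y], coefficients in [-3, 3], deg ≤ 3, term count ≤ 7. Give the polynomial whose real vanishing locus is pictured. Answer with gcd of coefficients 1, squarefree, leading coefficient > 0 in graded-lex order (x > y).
1. The degree is 2 — no degree-1 curve has this shape.
2. Observable constraints: it meets the y-axis at y = 0 (among the integer gridlines); it crosses the x-axis at the gridline x = 0.
3. These observations pin down the coefficients.

3*x^2 + 2*x*y - 3*y^2 - 2*x + y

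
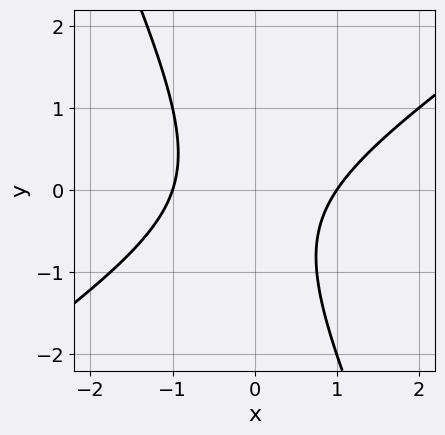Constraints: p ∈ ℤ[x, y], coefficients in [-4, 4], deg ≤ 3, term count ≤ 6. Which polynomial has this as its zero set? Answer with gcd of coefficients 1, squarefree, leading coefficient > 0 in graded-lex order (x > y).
First, the degree is 2 — no degree-1 curve has this shape.
Next, checking where it meets the axes: it misses every integer gridline on the y-axis; among the integer gridlines, it crosses the x-axis at x ∈ {-1, 1}.
Finally, these observations pin down the coefficients.

3*x^2 - 3*x*y - 2*y^2 - y - 3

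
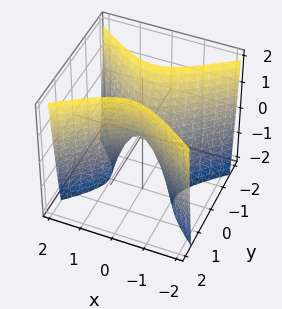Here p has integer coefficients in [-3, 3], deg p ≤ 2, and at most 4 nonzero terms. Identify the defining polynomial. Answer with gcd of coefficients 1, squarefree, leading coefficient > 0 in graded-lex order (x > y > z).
(a) deg p = 2. A saddle surface; a quadric.
(b) Symmetries: it's symmetric under y → −y, forcing even powers of y; the x ↦ −x reflection is a symmetry, so x appears only in even powers.
(c) From the axis intercepts and sections: one x-axis crossing is at x = 0; it crosses the y-axis at the gridline y = 0.
(d) The integer polynomial consistent with all of this is the stated p.

2*x^2 - 3*y^2 + z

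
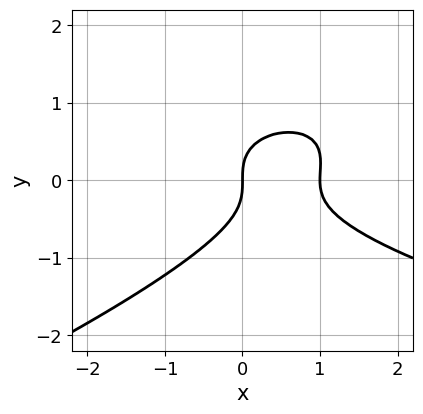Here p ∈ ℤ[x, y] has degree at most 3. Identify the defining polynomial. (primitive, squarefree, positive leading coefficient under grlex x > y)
x*y^2 - 3*y^3 - 2*x^2 + 2*x

1. Degree: no degree-2 curve has this shape, so deg p = 3.
2. From the axis intercepts and sections: it crosses the y-axis at the gridline y = 0; among the integer gridlines, it crosses the x-axis at x ∈ {0, 1}.
3. These observations pin down the coefficients.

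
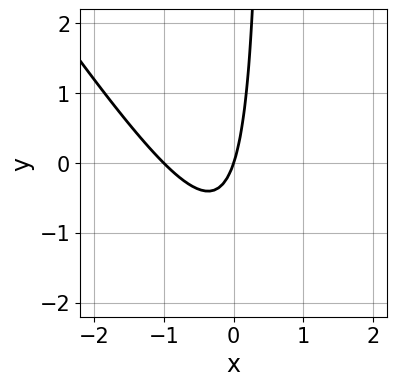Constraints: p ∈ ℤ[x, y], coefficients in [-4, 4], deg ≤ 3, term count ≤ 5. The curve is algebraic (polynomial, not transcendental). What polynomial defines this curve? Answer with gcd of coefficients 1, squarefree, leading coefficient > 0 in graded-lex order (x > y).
3*x^2 + 2*x*y + 3*x - y

1. The degree is 2 — a generic line meets the curve in up to 2 points.
2. From the visible intercepts: it meets the y-axis at y = 0 (among the integer gridlines); among the integer gridlines, it crosses the x-axis at x ∈ {-1, 0}.
3. Solving for integer coefficients yields p as stated.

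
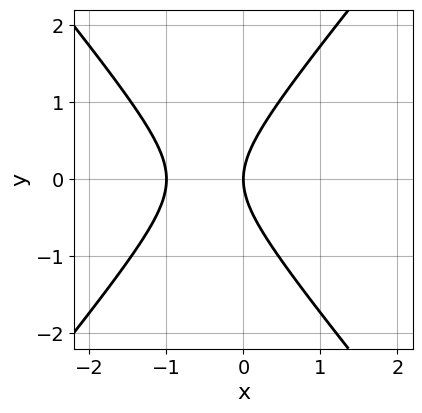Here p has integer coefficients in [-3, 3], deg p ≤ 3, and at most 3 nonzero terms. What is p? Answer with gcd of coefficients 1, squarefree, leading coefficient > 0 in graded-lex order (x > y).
1. The degree is 2 — a generic line meets the curve in up to 2 points.
2. Symmetries: mirror symmetry y ↦ −y ⇒ only even powers of y.
3. From the visible intercepts: it crosses the y-axis at the gridline y = 0; the x-axis gridline crossings are at x ∈ {-1, 0}.
4. Solving for integer coefficients yields p as stated.

3*x^2 - 2*y^2 + 3*x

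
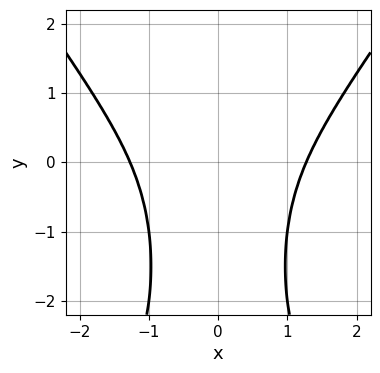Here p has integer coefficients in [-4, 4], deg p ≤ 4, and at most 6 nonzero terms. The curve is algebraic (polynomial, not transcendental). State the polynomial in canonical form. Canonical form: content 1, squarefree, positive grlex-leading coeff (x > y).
2*x^4 - x^2*y^2 - 3*x^2*y - 2*x^2 - 2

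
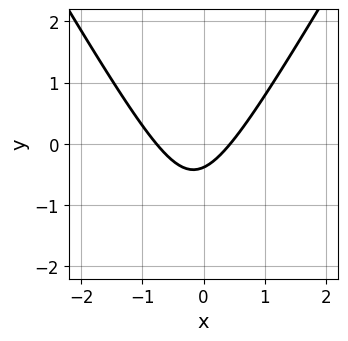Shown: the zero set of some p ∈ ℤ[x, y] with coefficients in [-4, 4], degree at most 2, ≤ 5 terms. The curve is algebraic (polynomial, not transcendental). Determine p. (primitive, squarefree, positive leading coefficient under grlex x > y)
(a) deg p = 2. A generic line meets the curve in up to 2 points.
(b) Matching integer coefficients to the picture gives p.

3*x^2 - y^2 + x - 3*y - 1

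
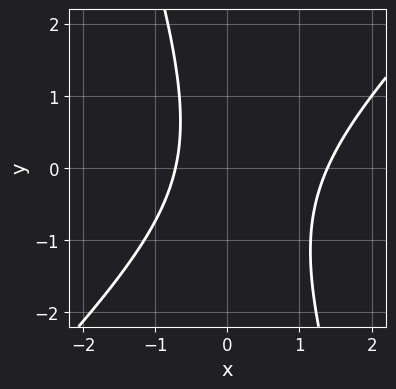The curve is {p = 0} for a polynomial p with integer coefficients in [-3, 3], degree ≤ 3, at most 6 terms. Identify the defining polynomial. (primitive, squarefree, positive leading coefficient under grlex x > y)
deg p = 2.
From the visible intercepts: no y-intercept at any integer in the box.
These observations pin down the coefficients.

3*x^2 - 2*x*y - y^2 - 2*x - 3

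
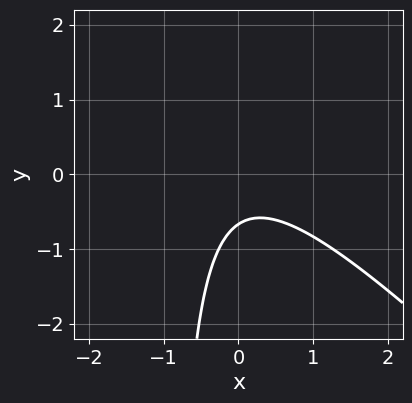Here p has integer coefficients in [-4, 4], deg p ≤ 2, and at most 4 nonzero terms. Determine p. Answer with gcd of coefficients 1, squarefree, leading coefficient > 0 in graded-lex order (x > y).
3*x^2 + 3*x*y + 3*y + 2

deg p = 2. The shape is more complex than any degree-1 curve.
Reading off the gridlines: the curve avoids every integer x-axis point in the box.
Together with the visible shape, these determine p as stated.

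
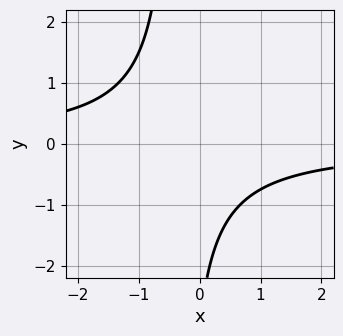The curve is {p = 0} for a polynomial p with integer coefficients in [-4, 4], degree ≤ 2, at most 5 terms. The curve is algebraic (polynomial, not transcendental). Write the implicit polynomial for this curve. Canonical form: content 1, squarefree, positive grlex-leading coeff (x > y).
3*x*y + y + 3

deg p = 2. No degree-1 curve has this shape.
Against the integer gridlines: the curve avoids every integer y-axis point in the box; it misses every integer gridline on the x-axis.
Fitting integer coefficients to these (and the overall shape) gives p.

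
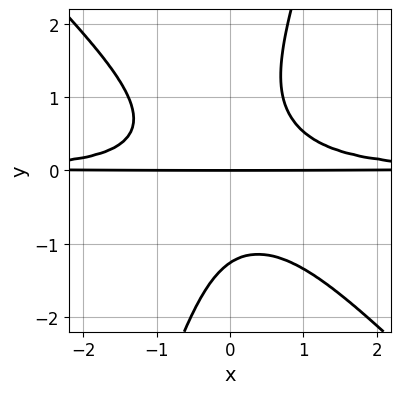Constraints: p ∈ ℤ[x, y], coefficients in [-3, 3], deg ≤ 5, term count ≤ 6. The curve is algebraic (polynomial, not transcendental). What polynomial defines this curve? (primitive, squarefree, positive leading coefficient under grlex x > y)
Degree: no degree-3 curve has this shape, so deg p = 4.
From the visible intercepts: it meets the y-axis at y = 0 (among the integer gridlines); every point of the x-axis in the box is on the curve.
Together with the visible shape, these determine p as stated.

3*x^2*y^2 + 2*x*y^3 - y^4 - 2*y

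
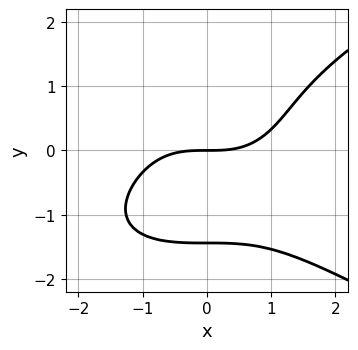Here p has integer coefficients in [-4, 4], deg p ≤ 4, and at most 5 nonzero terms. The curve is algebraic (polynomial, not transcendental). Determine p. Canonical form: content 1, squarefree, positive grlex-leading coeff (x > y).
y^4 - x^3 + 3*y

deg p = 4.
From the axis intercepts and sections: one y-axis crossing is at y = 0; it meets the x-axis at x = 0 (among the integer gridlines).
The integer polynomial consistent with all of this is the stated p.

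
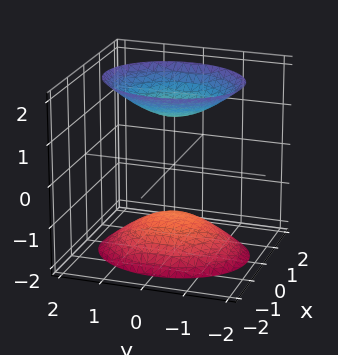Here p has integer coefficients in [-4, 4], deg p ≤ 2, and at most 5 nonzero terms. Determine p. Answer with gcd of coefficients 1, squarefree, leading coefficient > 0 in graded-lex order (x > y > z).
3*x^2 + 2*y^2 - 2*z^2 + 3

First, there are 2 components.
Next, degree: two separate bowl-shaped sheets opening away from each other; a quadric, so deg p = 2.
Then, symmetries: it's symmetric under z → −z, forcing even powers of z; it's symmetric under x → −x, forcing even powers of x; it's symmetric under y → −y, forcing even powers of y.
Then, checking where it meets the axes: no x-intercept at any integer in the box; no y-intercept at any integer in the box.
Finally, matching integer coefficients to the picture gives p.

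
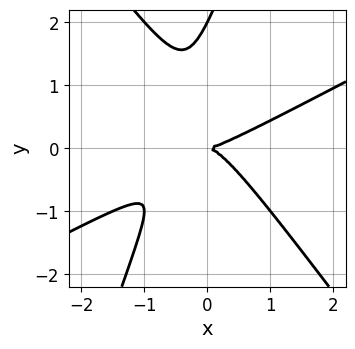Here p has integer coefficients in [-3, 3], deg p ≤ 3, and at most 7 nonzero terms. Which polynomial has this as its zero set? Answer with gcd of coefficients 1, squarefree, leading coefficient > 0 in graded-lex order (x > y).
(a) Degree: the shape is more complex than any degree-2 curve, so deg p = 3.
(b) From the axis intercepts and sections: it meets the x-axis at x = 0 (among the integer gridlines); the y-axis gridline crossings are at y ∈ {0, 2}.
(c) Solving for integer coefficients yields p as stated.

2*x^3 - 3*x^2*y - 2*x*y^2 + y^3 - 2*y^2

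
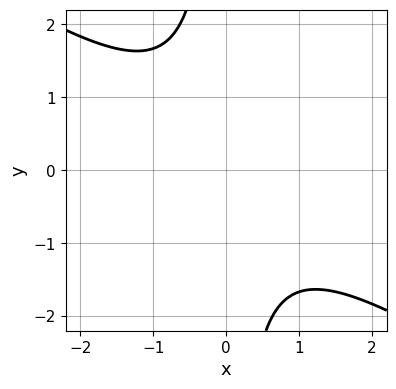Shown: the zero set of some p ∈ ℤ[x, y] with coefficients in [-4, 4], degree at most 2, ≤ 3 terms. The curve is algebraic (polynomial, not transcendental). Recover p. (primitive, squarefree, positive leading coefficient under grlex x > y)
2*x^2 + 3*x*y + 3

(a) deg p = 2. The shape is more complex than any degree-1 curve.
(b) Reading off the gridlines: no x-intercept at any integer in the box; it misses every integer gridline on the y-axis.
(c) Assembling these constraints gives the stated polynomial.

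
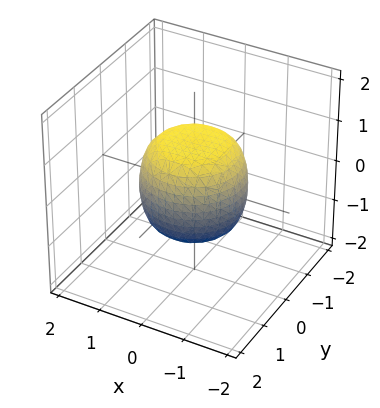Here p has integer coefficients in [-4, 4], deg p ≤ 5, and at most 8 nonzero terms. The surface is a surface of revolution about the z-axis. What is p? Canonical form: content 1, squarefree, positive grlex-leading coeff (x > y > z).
1. The degree is 4 — no degree-3 surface has this shape.
2. Symmetries: rotational symmetry about the z-axis ⇒ p depends on x, y only through x² + y².
3. From the visible intercepts: among the integer gridlines, it crosses the z-axis at z ∈ {-1, 1}; a circular section at z = 0 has radius between 1 and 2.
4. The integer polynomial consistent with all of this is the stated p.

2*x^4 + 4*x^2*y^2 + 2*y^4 - x^2 - y^2 + 2*z^2 - 2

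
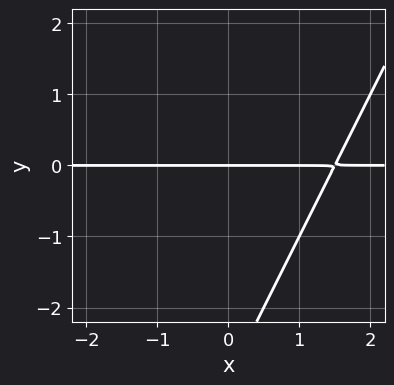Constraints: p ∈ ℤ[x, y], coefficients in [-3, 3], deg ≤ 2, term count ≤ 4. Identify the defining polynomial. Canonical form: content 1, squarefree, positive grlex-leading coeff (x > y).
2*x*y - y^2 - 3*y

1. deg p = 2. The shape is more complex than any degree-1 curve.
2. Checking where it meets the axes: it crosses the y-axis at the gridline y = 0; the visible x-axis segment lies entirely on the curve.
3. These observations pin down the coefficients.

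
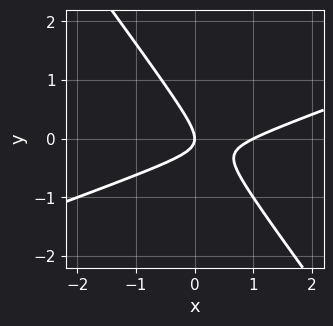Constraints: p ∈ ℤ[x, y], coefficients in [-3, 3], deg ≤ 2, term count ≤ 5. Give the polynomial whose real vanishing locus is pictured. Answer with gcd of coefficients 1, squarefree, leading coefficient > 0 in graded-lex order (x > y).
(a) deg p = 2. No degree-1 curve has this shape.
(b) Checking where it meets the axes: it meets the y-axis at y = 0 (among the integer gridlines); among the integer gridlines, it crosses the x-axis at x ∈ {0, 1}.
(c) The integer polynomial consistent with all of this is the stated p.

x^2 - 2*x*y - 2*y^2 - x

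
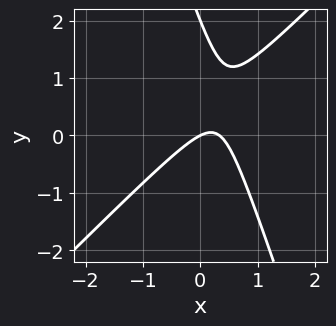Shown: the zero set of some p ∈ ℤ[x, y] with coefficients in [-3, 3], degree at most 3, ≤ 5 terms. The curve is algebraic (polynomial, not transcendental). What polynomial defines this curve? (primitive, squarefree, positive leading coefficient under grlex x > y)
3*x^2 - 2*x*y - y^2 - x + 2*y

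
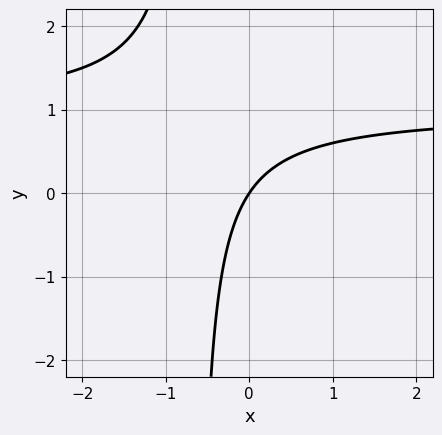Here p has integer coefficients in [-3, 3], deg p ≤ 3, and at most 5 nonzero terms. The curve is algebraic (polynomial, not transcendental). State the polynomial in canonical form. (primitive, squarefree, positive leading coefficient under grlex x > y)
3*x*y - 3*x + 2*y

1. deg p = 2. A generic line meets the curve in up to 2 points.
2. Observable constraints: it crosses the y-axis at the gridline y = 0; it crosses the x-axis at the gridline x = 0.
3. Fitting integer coefficients to these (and the overall shape) gives p.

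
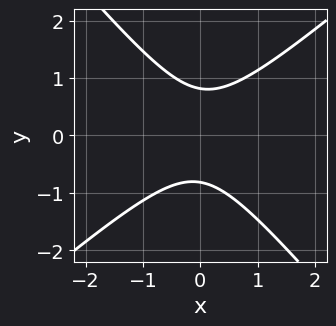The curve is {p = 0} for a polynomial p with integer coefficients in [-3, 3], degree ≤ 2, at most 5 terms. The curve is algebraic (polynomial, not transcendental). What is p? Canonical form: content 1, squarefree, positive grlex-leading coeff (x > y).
3*x^2 - x*y - 3*y^2 + 2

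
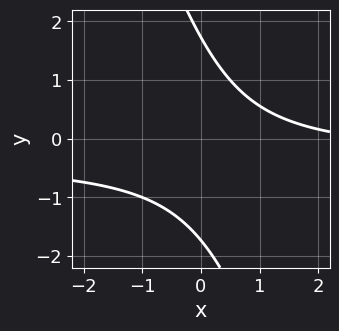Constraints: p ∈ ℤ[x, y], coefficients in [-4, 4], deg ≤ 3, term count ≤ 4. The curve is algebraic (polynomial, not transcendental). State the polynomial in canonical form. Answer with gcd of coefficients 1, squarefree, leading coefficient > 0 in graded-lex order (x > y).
(a) deg p = 2. The shape is more complex than any degree-1 curve.
(b) From the visible intercepts: no x-intercept at any integer in the box.
(c) Solving for integer coefficients yields p as stated.

3*x*y + y^2 + x - 3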